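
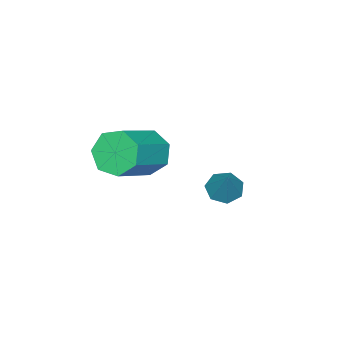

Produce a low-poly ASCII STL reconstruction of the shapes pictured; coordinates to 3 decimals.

solid 
facet normal -0.870 -0.002 -0.493
outer loop
vertex 0.408 -3.513 -3.435
vertex -0.042 -3.102 -2.643
vertex 0.396 -2.646 -3.417
endloop
endfacet
facet normal 0.493 0.025 -0.870
outer loop
vertex 0.408 -3.513 -3.435
vertex 0.396 -2.646 -3.417
vertex 2.252 -3.51 -2.39
endloop
endfacet
facet normal 0.493 0.025 -0.870
outer loop
vertex 2.252 -3.51 -2.39
vertex 0.396 -2.646 -3.417
vertex 2.24 -2.643 -2.372
endloop
endfacet
facet normal 0.870 0.002 0.493
outer loop
vertex 2.252 -3.51 -2.39
vertex 2.24 -2.643 -2.372
vertex 1.802 -3.098 -1.597
endloop
endfacet
facet normal -0.870 -0.002 -0.493
outer loop
vertex 0.396 -2.646 -3.417
vertex -0.042 -3.102 -2.643
vertex 0.054 -2.121 -2.816
endloop
endfacet
facet normal 0.297 0.796 -0.527
outer loop
vertex 0.396 -2.646 -3.417
vertex 0.054 -2.121 -2.816
vertex 2.24 -2.643 -2.372
endloop
endfacet
facet normal 0.297 0.796 -0.527
outer loop
vertex 2.24 -2.643 -2.372
vertex 0.054 -2.121 -2.816
vertex 1.899 -2.118 -1.771
endloop
endfacet
facet normal 0.870 0.001 0.493
outer loop
vertex 2.24 -2.643 -2.372
vertex 1.899 -2.118 -1.771
vertex 1.802 -3.098 -1.597
endloop
endfacet
facet normal -0.870 -0.002 -0.493
outer loop
vertex 0.054 -2.121 -2.816
vertex -0.042 -3.102 -2.643
vertex -0.36 -2.335 -2.084
endloop
endfacet
facet normal -0.123 0.969 0.214
outer loop
vertex 0.054 -2.121 -2.816
vertex -0.36 -2.335 -2.084
vertex 1.899 -2.118 -1.771
endloop
endfacet
facet normal -0.123 0.969 0.214
outer loop
vertex 1.899 -2.118 -1.771
vertex -0.36 -2.335 -2.084
vertex 1.484 -2.332 -1.039
endloop
endfacet
facet normal 0.870 0.002 0.494
outer loop
vertex 1.899 -2.118 -1.771
vertex 1.484 -2.332 -1.039
vertex 1.802 -3.098 -1.597
endloop
endfacet
facet normal -0.870 -0.001 -0.493
outer loop
vertex -0.36 -2.335 -2.084
vertex -0.042 -3.102 -2.643
vertex -0.535 -3.126 -1.773
endloop
endfacet
facet normal -0.450 0.411 0.793
outer loop
vertex -0.36 -2.335 -2.084
vertex -0.535 -3.126 -1.773
vertex 1.484 -2.332 -1.039
endloop
endfacet
facet normal -0.450 0.411 0.793
outer loop
vertex 1.484 -2.332 -1.039
vertex -0.535 -3.126 -1.773
vertex 1.309 -3.123 -0.728
endloop
endfacet
facet normal 0.870 0.002 0.493
outer loop
vertex 1.484 -2.332 -1.039
vertex 1.309 -3.123 -0.728
vertex 1.802 -3.098 -1.597
endloop
endfacet
facet normal -0.870 -0.001 -0.493
outer loop
vertex -0.535 -3.126 -1.773
vertex -0.042 -3.102 -2.643
vertex -0.339 -3.898 -2.117
endloop
endfacet
facet normal -0.438 -0.456 0.774
outer loop
vertex -0.535 -3.126 -1.773
vertex -0.339 -3.898 -2.117
vertex 1.309 -3.123 -0.728
endloop
endfacet
facet normal -0.439 -0.456 0.775
outer loop
vertex 1.309 -3.123 -0.728
vertex -0.339 -3.898 -2.117
vertex 1.505 -3.895 -1.071
endloop
endfacet
facet normal 0.870 0.002 0.493
outer loop
vertex 1.309 -3.123 -0.728
vertex 1.505 -3.895 -1.071
vertex 1.802 -3.098 -1.597
endloop
endfacet
facet normal -0.870 -0.002 -0.494
outer loop
vertex -0.339 -3.898 -2.117
vertex -0.042 -3.102 -2.643
vertex 0.081 -4.071 -2.856
endloop
endfacet
facet normal -0.097 -0.980 0.174
outer loop
vertex -0.339 -3.898 -2.117
vertex 0.081 -4.071 -2.856
vertex 1.505 -3.895 -1.071
endloop
endfacet
facet normal -0.097 -0.980 0.174
outer loop
vertex 1.505 -3.895 -1.071
vertex 0.081 -4.071 -2.856
vertex 1.925 -4.068 -1.811
endloop
endfacet
facet normal 0.870 0.001 0.493
outer loop
vertex 1.505 -3.895 -1.071
vertex 1.925 -4.068 -1.811
vertex 1.802 -3.098 -1.597
endloop
endfacet
facet normal -0.870 -0.002 -0.493
outer loop
vertex 0.081 -4.071 -2.856
vertex -0.042 -3.102 -2.643
vertex 0.408 -3.513 -3.435
endloop
endfacet
facet normal 0.318 -0.766 -0.559
outer loop
vertex 0.081 -4.071 -2.856
vertex 0.408 -3.513 -3.435
vertex 1.925 -4.068 -1.811
endloop
endfacet
facet normal 0.318 -0.766 -0.559
outer loop
vertex 1.925 -4.068 -1.811
vertex 0.408 -3.513 -3.435
vertex 2.252 -3.51 -2.39
endloop
endfacet
facet normal 0.870 0.002 0.493
outer loop
vertex 1.925 -4.068 -1.811
vertex 2.252 -3.51 -2.39
vertex 1.802 -3.098 -1.597
endloop
endfacet
facet normal -0.469 -0.397 -0.789
outer loop
vertex 1.582 0.552 -1.864
vertex 1.213 1.119 -1.93
vertex 1.813 0.969 -2.211
endloop
endfacet
facet normal 0.908 -0.400 0.123
outer loop
vertex 1.582 0.552 -1.864
vertex 1.813 0.969 -2.211
vertex 1.947 1.741 -0.69
endloop
endfacet
facet normal -0.469 -0.396 -0.790
outer loop
vertex 1.813 0.969 -2.211
vertex 1.213 1.119 -1.93
vertex 1.593 1.499 -2.346
endloop
endfacet
facet normal 0.916 0.319 -0.242
outer loop
vertex 1.813 0.969 -2.211
vertex 1.593 1.499 -2.346
vertex 1.947 1.741 -0.69
endloop
endfacet
facet normal -0.468 -0.396 -0.790
outer loop
vertex 1.593 1.499 -2.346
vertex 1.213 1.119 -1.93
vertex 1.086 1.743 -2.168
endloop
endfacet
facet normal 0.363 0.908 -0.210
outer loop
vertex 1.593 1.499 -2.346
vertex 1.086 1.743 -2.168
vertex 1.947 1.741 -0.69
endloop
endfacet
facet normal -0.467 -0.396 -0.790
outer loop
vertex 1.086 1.743 -2.168
vertex 1.213 1.119 -1.93
vertex 0.674 1.517 -1.811
endloop
endfacet
facet normal -0.335 0.921 0.197
outer loop
vertex 1.086 1.743 -2.168
vertex 0.674 1.517 -1.811
vertex 1.947 1.741 -0.69
endloop
endfacet
facet normal -0.468 -0.397 -0.790
outer loop
vertex 0.674 1.517 -1.811
vertex 1.213 1.119 -1.93
vertex 0.668 0.991 -1.543
endloop
endfacet
facet normal -0.653 0.350 0.672
outer loop
vertex 0.674 1.517 -1.811
vertex 0.668 0.991 -1.543
vertex 1.947 1.741 -0.69
endloop
endfacet
facet normal -0.468 -0.396 -0.790
outer loop
vertex 0.668 0.991 -1.543
vertex 1.213 1.119 -1.93
vertex 1.072 0.561 -1.567
endloop
endfacet
facet normal -0.351 -0.377 0.857
outer loop
vertex 0.668 0.991 -1.543
vertex 1.072 0.561 -1.567
vertex 1.947 1.741 -0.69
endloop
endfacet
facet normal -0.467 -0.396 -0.790
outer loop
vertex 1.072 0.561 -1.567
vertex 1.213 1.119 -1.93
vertex 1.582 0.552 -1.864
endloop
endfacet
facet normal 0.344 -0.711 0.613
outer loop
vertex 1.072 0.561 -1.567
vertex 1.582 0.552 -1.864
vertex 1.947 1.741 -0.69
endloop
endfacet

endsolid


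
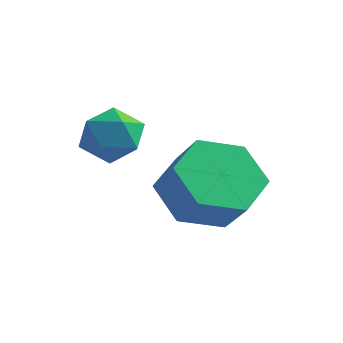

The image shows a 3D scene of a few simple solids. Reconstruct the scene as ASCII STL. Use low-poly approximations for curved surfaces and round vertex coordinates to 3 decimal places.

solid 
facet normal -0.617 0.300 -0.728
outer loop
vertex 3.777 -0.437 -3.227
vertex 3.115 -0.207 -2.571
vertex 3.762 0.446 -2.85
endloop
endfacet
facet normal 0.787 0.254 -0.563
outer loop
vertex 3.777 -0.437 -3.227
vertex 3.762 0.446 -2.85
vertex 4.406 -0.744 -2.486
endloop
endfacet
facet normal 0.787 0.254 -0.562
outer loop
vertex 4.406 -0.744 -2.486
vertex 3.762 0.446 -2.85
vertex 4.391 0.139 -2.108
endloop
endfacet
facet normal 0.617 -0.301 0.727
outer loop
vertex 4.406 -0.744 -2.486
vertex 4.391 0.139 -2.108
vertex 3.745 -0.513 -1.829
endloop
endfacet
facet normal -0.617 0.300 -0.728
outer loop
vertex 3.762 0.446 -2.85
vertex 3.115 -0.207 -2.571
vertex 3.1 0.676 -2.194
endloop
endfacet
facet normal 0.380 0.923 0.060
outer loop
vertex 3.762 0.446 -2.85
vertex 3.1 0.676 -2.194
vertex 4.391 0.139 -2.108
endloop
endfacet
facet normal 0.380 0.923 0.059
outer loop
vertex 4.391 0.139 -2.108
vertex 3.1 0.676 -2.194
vertex 3.73 0.369 -1.452
endloop
endfacet
facet normal 0.617 -0.300 0.727
outer loop
vertex 4.391 0.139 -2.108
vertex 3.73 0.369 -1.452
vertex 3.745 -0.513 -1.829
endloop
endfacet
facet normal -0.618 0.300 -0.727
outer loop
vertex 3.1 0.676 -2.194
vertex 3.115 -0.207 -2.571
vertex 2.454 0.024 -1.914
endloop
endfacet
facet normal -0.406 0.670 0.622
outer loop
vertex 3.1 0.676 -2.194
vertex 2.454 0.024 -1.914
vertex 3.73 0.369 -1.452
endloop
endfacet
facet normal -0.406 0.669 0.622
outer loop
vertex 3.73 0.369 -1.452
vertex 2.454 0.024 -1.914
vertex 3.083 -0.283 -1.173
endloop
endfacet
facet normal 0.617 -0.301 0.728
outer loop
vertex 3.73 0.369 -1.452
vertex 3.083 -0.283 -1.173
vertex 3.745 -0.513 -1.829
endloop
endfacet
facet normal -0.617 0.301 -0.727
outer loop
vertex 2.454 0.024 -1.914
vertex 3.115 -0.207 -2.571
vertex 2.469 -0.859 -2.292
endloop
endfacet
facet normal -0.787 -0.254 0.563
outer loop
vertex 2.454 0.024 -1.914
vertex 2.469 -0.859 -2.292
vertex 3.083 -0.283 -1.173
endloop
endfacet
facet normal -0.787 -0.253 0.562
outer loop
vertex 3.083 -0.283 -1.173
vertex 2.469 -0.859 -2.292
vertex 3.098 -1.166 -1.55
endloop
endfacet
facet normal 0.617 -0.300 0.728
outer loop
vertex 3.083 -0.283 -1.173
vertex 3.098 -1.166 -1.55
vertex 3.745 -0.513 -1.829
endloop
endfacet
facet normal -0.617 0.300 -0.727
outer loop
vertex 2.469 -0.859 -2.292
vertex 3.115 -0.207 -2.571
vertex 3.13 -1.089 -2.948
endloop
endfacet
facet normal -0.380 -0.923 -0.060
outer loop
vertex 2.469 -0.859 -2.292
vertex 3.13 -1.089 -2.948
vertex 3.098 -1.166 -1.55
endloop
endfacet
facet normal -0.380 -0.923 -0.060
outer loop
vertex 3.098 -1.166 -1.55
vertex 3.13 -1.089 -2.948
vertex 3.76 -1.396 -2.206
endloop
endfacet
facet normal 0.617 -0.300 0.728
outer loop
vertex 3.098 -1.166 -1.55
vertex 3.76 -1.396 -2.206
vertex 3.745 -0.513 -1.829
endloop
endfacet
facet normal -0.617 0.301 -0.728
outer loop
vertex 3.13 -1.089 -2.948
vertex 3.115 -0.207 -2.571
vertex 3.777 -0.437 -3.227
endloop
endfacet
facet normal 0.406 -0.669 -0.622
outer loop
vertex 3.13 -1.089 -2.948
vertex 3.777 -0.437 -3.227
vertex 3.76 -1.396 -2.206
endloop
endfacet
facet normal 0.406 -0.669 -0.622
outer loop
vertex 3.76 -1.396 -2.206
vertex 3.777 -0.437 -3.227
vertex 4.406 -0.744 -2.486
endloop
endfacet
facet normal 0.618 -0.300 0.727
outer loop
vertex 3.76 -1.396 -2.206
vertex 4.406 -0.744 -2.486
vertex 3.745 -0.513 -1.829
endloop
endfacet
facet normal 0.355 0.926 -0.128
outer loop
vertex 2.426 -1.332 -1.166
vertex 1.965 -1.094 -0.721
vertex 2.579 -1.299 -0.501
endloop
endfacet
facet normal 0.870 0.441 -0.222
outer loop
vertex 2.426 -1.332 -1.166
vertex 2.579 -1.299 -0.501
vertex 2.763 -1.846 -0.866
endloop
endfacet
facet normal 0.666 0.002 -0.746
outer loop
vertex 2.426 -1.332 -1.166
vertex 2.763 -1.846 -0.866
vertex 2.263 -1.98 -1.313
endloop
endfacet
facet normal 0.026 0.215 -0.976
outer loop
vertex 2.426 -1.332 -1.166
vertex 2.263 -1.98 -1.313
vertex 1.77 -1.515 -1.224
endloop
endfacet
facet normal -0.167 0.787 -0.594
outer loop
vertex 2.426 -1.332 -1.166
vertex 1.77 -1.515 -1.224
vertex 1.965 -1.094 -0.721
endloop
endfacet
facet normal 0.924 0.058 0.378
outer loop
vertex 2.763 -1.846 -0.866
vertex 2.579 -1.299 -0.501
vertex 2.51 -1.925 -0.236
endloop
endfacet
facet normal 0.092 0.843 0.529
outer loop
vertex 2.579 -1.299 -0.501
vertex 1.965 -1.094 -0.721
vertex 2.017 -1.46 -0.147
endloop
endfacet
facet normal -0.753 0.618 -0.225
outer loop
vertex 1.965 -1.094 -0.721
vertex 1.77 -1.515 -1.224
vertex 1.517 -1.594 -0.594
endloop
endfacet
facet normal -0.442 -0.308 -0.842
outer loop
vertex 1.77 -1.515 -1.224
vertex 2.263 -1.98 -1.313
vertex 1.701 -2.141 -0.959
endloop
endfacet
facet normal 0.595 -0.652 -0.470
outer loop
vertex 2.263 -1.98 -1.313
vertex 2.763 -1.846 -0.866
vertex 2.315 -2.346 -0.739
endloop
endfacet
facet normal -0.026 -0.215 0.976
outer loop
vertex 1.854 -2.108 -0.294
vertex 2.51 -1.925 -0.236
vertex 2.017 -1.46 -0.147
endloop
endfacet
facet normal -0.666 -0.002 0.746
outer loop
vertex 1.854 -2.108 -0.294
vertex 2.017 -1.46 -0.147
vertex 1.517 -1.594 -0.594
endloop
endfacet
facet normal -0.870 -0.441 0.222
outer loop
vertex 1.854 -2.108 -0.294
vertex 1.517 -1.594 -0.594
vertex 1.701 -2.141 -0.959
endloop
endfacet
facet normal -0.355 -0.926 0.128
outer loop
vertex 1.854 -2.108 -0.294
vertex 1.701 -2.141 -0.959
vertex 2.315 -2.346 -0.739
endloop
endfacet
facet normal 0.167 -0.787 0.594
outer loop
vertex 1.854 -2.108 -0.294
vertex 2.315 -2.346 -0.739
vertex 2.51 -1.925 -0.236
endloop
endfacet
facet normal 0.442 0.308 0.842
outer loop
vertex 2.017 -1.46 -0.147
vertex 2.51 -1.925 -0.236
vertex 2.579 -1.299 -0.501
endloop
endfacet
facet normal -0.595 0.652 0.470
outer loop
vertex 1.517 -1.594 -0.594
vertex 2.017 -1.46 -0.147
vertex 1.965 -1.094 -0.721
endloop
endfacet
facet normal -0.924 -0.058 -0.378
outer loop
vertex 1.701 -2.141 -0.959
vertex 1.517 -1.594 -0.594
vertex 1.77 -1.515 -1.224
endloop
endfacet
facet normal -0.092 -0.843 -0.529
outer loop
vertex 2.315 -2.346 -0.739
vertex 1.701 -2.141 -0.959
vertex 2.263 -1.98 -1.313
endloop
endfacet
facet normal 0.753 -0.618 0.225
outer loop
vertex 2.51 -1.925 -0.236
vertex 2.315 -2.346 -0.739
vertex 2.763 -1.846 -0.866
endloop
endfacet

endsolid


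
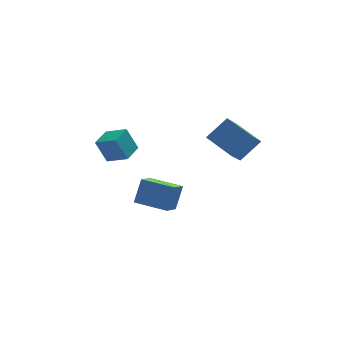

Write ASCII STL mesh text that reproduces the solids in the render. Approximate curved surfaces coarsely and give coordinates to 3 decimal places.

solid 
facet normal -0.692 0.606 -0.391
outer loop
vertex -4.34 2.299 3.89
vertex -3.491 3.374 4.054
vertex -3.733 2.045 2.42
endloop
endfacet
facet normal -0.615 -0.779 -0.119
outer loop
vertex -2.729 1.166 2.986
vertex -4.34 2.299 3.89
vertex -3.733 2.045 2.42
endloop
endfacet
facet normal -0.693 0.606 -0.390
outer loop
vertex -3.733 2.045 2.42
vertex -3.491 3.374 4.054
vertex -2.885 3.121 2.584
endloop
endfacet
facet normal 0.377 -0.158 -0.913
outer loop
vertex -2.885 3.121 2.584
vertex -2.729 1.166 2.986
vertex -3.733 2.045 2.42
endloop
endfacet
facet normal -0.376 0.158 0.913
outer loop
vertex -4.34 2.299 3.89
vertex -2.487 2.495 4.62
vertex -3.491 3.374 4.054
endloop
endfacet
facet normal -0.615 -0.779 -0.119
outer loop
vertex -3.335 1.419 4.456
vertex -4.34 2.299 3.89
vertex -2.729 1.166 2.986
endloop
endfacet
facet normal -0.376 0.157 0.913
outer loop
vertex -3.335 1.419 4.456
vertex -2.487 2.495 4.62
vertex -4.34 2.299 3.89
endloop
endfacet
facet normal 0.615 0.779 0.119
outer loop
vertex -3.491 3.374 4.054
vertex -2.487 2.495 4.62
vertex -2.885 3.121 2.584
endloop
endfacet
facet normal 0.376 -0.158 -0.913
outer loop
vertex -1.88 2.241 3.15
vertex -2.729 1.166 2.986
vertex -2.885 3.121 2.584
endloop
endfacet
facet normal 0.615 0.779 0.119
outer loop
vertex -2.885 3.121 2.584
vertex -2.487 2.495 4.62
vertex -1.88 2.241 3.15
endloop
endfacet
facet normal 0.693 -0.607 0.390
outer loop
vertex -1.88 2.241 3.15
vertex -3.335 1.419 4.456
vertex -2.729 1.166 2.986
endloop
endfacet
facet normal 0.693 -0.606 0.391
outer loop
vertex -2.487 2.495 4.62
vertex -3.335 1.419 4.456
vertex -1.88 2.241 3.15
endloop
endfacet
facet normal -0.526 -0.720 0.454
outer loop
vertex 0.333 2.685 -0.802
vertex -1.319 3.99 -0.646
vertex -0.245 2.138 -2.338
endloop
endfacet
facet normal 0.782 -0.619 -0.074
outer loop
vertex 0.539 3.21 -3.014
vertex 0.333 2.685 -0.802
vertex -0.245 2.138 -2.338
endloop
endfacet
facet normal -0.525 -0.720 0.454
outer loop
vertex -0.245 2.138 -2.338
vertex -1.319 3.99 -0.646
vertex -1.896 3.442 -2.182
endloop
endfacet
facet normal -0.334 -0.316 -0.888
outer loop
vertex -1.896 3.442 -2.182
vertex 0.539 3.21 -3.014
vertex -0.245 2.138 -2.338
endloop
endfacet
facet normal 0.334 0.316 0.888
outer loop
vertex 0.333 2.685 -0.802
vertex -0.535 5.062 -1.322
vertex -1.319 3.99 -0.646
endloop
endfacet
facet normal 0.783 -0.618 -0.074
outer loop
vertex 1.116 3.758 -1.478
vertex 0.333 2.685 -0.802
vertex 0.539 3.21 -3.014
endloop
endfacet
facet normal 0.334 0.316 0.888
outer loop
vertex 1.116 3.758 -1.478
vertex -0.535 5.062 -1.322
vertex 0.333 2.685 -0.802
endloop
endfacet
facet normal -0.782 0.618 0.073
outer loop
vertex -1.319 3.99 -0.646
vertex -0.535 5.062 -1.322
vertex -1.896 3.442 -2.182
endloop
endfacet
facet normal -0.334 -0.316 -0.888
outer loop
vertex -1.113 4.515 -2.858
vertex 0.539 3.21 -3.014
vertex -1.896 3.442 -2.182
endloop
endfacet
facet normal -0.783 0.618 0.074
outer loop
vertex -1.896 3.442 -2.182
vertex -0.535 5.062 -1.322
vertex -1.113 4.515 -2.858
endloop
endfacet
facet normal 0.525 0.719 -0.454
outer loop
vertex -1.113 4.515 -2.858
vertex 1.116 3.758 -1.478
vertex 0.539 3.21 -3.014
endloop
endfacet
facet normal 0.525 0.720 -0.454
outer loop
vertex -0.535 5.062 -1.322
vertex 1.116 3.758 -1.478
vertex -1.113 4.515 -2.858
endloop
endfacet
facet normal -0.470 -0.605 0.643
outer loop
vertex 4.488 1.022 3.852
vertex 3.429 2.637 4.597
vertex 3.179 0.732 2.621
endloop
endfacet
facet normal 0.512 -0.780 -0.360
outer loop
vertex 4.011 1.803 1.483
vertex 4.488 1.022 3.852
vertex 3.179 0.732 2.621
endloop
endfacet
facet normal -0.470 -0.605 0.643
outer loop
vertex 3.179 0.732 2.621
vertex 3.429 2.637 4.597
vertex 2.12 2.347 3.366
endloop
endfacet
facet normal -0.719 -0.160 -0.676
outer loop
vertex 2.12 2.347 3.366
vertex 4.011 1.803 1.483
vertex 3.179 0.732 2.621
endloop
endfacet
facet normal 0.719 0.160 0.676
outer loop
vertex 4.488 1.022 3.852
vertex 4.261 3.708 3.459
vertex 3.429 2.637 4.597
endloop
endfacet
facet normal 0.512 -0.780 -0.360
outer loop
vertex 5.32 2.093 2.714
vertex 4.488 1.022 3.852
vertex 4.011 1.803 1.483
endloop
endfacet
facet normal 0.719 0.160 0.676
outer loop
vertex 5.32 2.093 2.714
vertex 4.261 3.708 3.459
vertex 4.488 1.022 3.852
endloop
endfacet
facet normal -0.512 0.780 0.360
outer loop
vertex 3.429 2.637 4.597
vertex 4.261 3.708 3.459
vertex 2.12 2.347 3.366
endloop
endfacet
facet normal -0.719 -0.160 -0.676
outer loop
vertex 2.952 3.418 2.228
vertex 4.011 1.803 1.483
vertex 2.12 2.347 3.366
endloop
endfacet
facet normal -0.512 0.780 0.360
outer loop
vertex 2.12 2.347 3.366
vertex 4.261 3.708 3.459
vertex 2.952 3.418 2.228
endloop
endfacet
facet normal 0.470 0.605 -0.643
outer loop
vertex 2.952 3.418 2.228
vertex 5.32 2.093 2.714
vertex 4.011 1.803 1.483
endloop
endfacet
facet normal 0.470 0.605 -0.643
outer loop
vertex 4.261 3.708 3.459
vertex 5.32 2.093 2.714
vertex 2.952 3.418 2.228
endloop
endfacet

endsolid


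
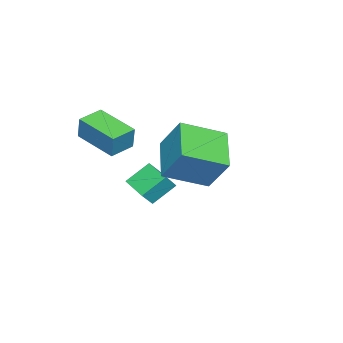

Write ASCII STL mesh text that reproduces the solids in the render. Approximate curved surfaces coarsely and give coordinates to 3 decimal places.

solid 
facet normal -0.540 -0.828 0.155
outer loop
vertex -1.511 -2.922 -1.381
vertex -2.361 -2.203 -0.5
vertex -2.061 -2.697 -2.096
endloop
endfacet
facet normal 0.599 -0.506 -0.620
outer loop
vertex -1.279 -1.497 -2.32
vertex -1.511 -2.922 -1.381
vertex -2.061 -2.697 -2.096
endloop
endfacet
facet normal -0.539 -0.828 0.155
outer loop
vertex -2.061 -2.697 -2.096
vertex -2.361 -2.203 -0.5
vertex -2.912 -1.978 -1.215
endloop
endfacet
facet normal -0.592 0.242 -0.769
outer loop
vertex -2.912 -1.978 -1.215
vertex -1.279 -1.497 -2.32
vertex -2.061 -2.697 -2.096
endloop
endfacet
facet normal 0.592 -0.242 0.769
outer loop
vertex -1.511 -2.922 -1.381
vertex -1.579 -1.003 -0.724
vertex -2.361 -2.203 -0.5
endloop
endfacet
facet normal 0.599 -0.506 -0.621
outer loop
vertex -0.728 -1.722 -1.605
vertex -1.511 -2.922 -1.381
vertex -1.279 -1.497 -2.32
endloop
endfacet
facet normal 0.591 -0.242 0.769
outer loop
vertex -0.728 -1.722 -1.605
vertex -1.579 -1.003 -0.724
vertex -1.511 -2.922 -1.381
endloop
endfacet
facet normal -0.599 0.506 0.621
outer loop
vertex -2.361 -2.203 -0.5
vertex -1.579 -1.003 -0.724
vertex -2.912 -1.978 -1.215
endloop
endfacet
facet normal -0.592 0.243 -0.769
outer loop
vertex -2.129 -0.778 -1.439
vertex -1.279 -1.497 -2.32
vertex -2.912 -1.978 -1.215
endloop
endfacet
facet normal -0.599 0.507 0.620
outer loop
vertex -2.912 -1.978 -1.215
vertex -1.579 -1.003 -0.724
vertex -2.129 -0.778 -1.439
endloop
endfacet
facet normal 0.539 0.828 -0.155
outer loop
vertex -2.129 -0.778 -1.439
vertex -0.728 -1.722 -1.605
vertex -1.279 -1.497 -2.32
endloop
endfacet
facet normal 0.539 0.828 -0.154
outer loop
vertex -1.579 -1.003 -0.724
vertex -0.728 -1.722 -1.605
vertex -2.129 -0.778 -1.439
endloop
endfacet
facet normal -0.934 0.335 0.124
outer loop
vertex 1.695 -2.333 4.557
vertex 2.302 -0.471 4.1
vertex 1.476 -2.534 3.446
endloop
endfacet
facet normal -0.302 -0.926 0.227
outer loop
vertex 2.578 -2.929 3.3
vertex 1.695 -2.333 4.557
vertex 1.476 -2.534 3.446
endloop
endfacet
facet normal -0.934 0.335 0.124
outer loop
vertex 1.476 -2.534 3.446
vertex 2.302 -0.471 4.1
vertex 2.082 -0.673 2.989
endloop
endfacet
facet normal -0.191 -0.175 -0.966
outer loop
vertex 2.082 -0.673 2.989
vertex 2.578 -2.929 3.3
vertex 1.476 -2.534 3.446
endloop
endfacet
facet normal 0.191 0.175 0.966
outer loop
vertex 1.695 -2.333 4.557
vertex 3.404 -0.866 3.954
vertex 2.302 -0.471 4.1
endloop
endfacet
facet normal -0.301 -0.926 0.228
outer loop
vertex 2.798 -2.727 4.411
vertex 1.695 -2.333 4.557
vertex 2.578 -2.929 3.3
endloop
endfacet
facet normal 0.190 0.175 0.966
outer loop
vertex 2.798 -2.727 4.411
vertex 3.404 -0.866 3.954
vertex 1.695 -2.333 4.557
endloop
endfacet
facet normal 0.302 0.926 -0.228
outer loop
vertex 2.302 -0.471 4.1
vertex 3.404 -0.866 3.954
vertex 2.082 -0.673 2.989
endloop
endfacet
facet normal -0.190 -0.175 -0.966
outer loop
vertex 3.185 -1.067 2.843
vertex 2.578 -2.929 3.3
vertex 2.082 -0.673 2.989
endloop
endfacet
facet normal 0.301 0.926 -0.227
outer loop
vertex 2.082 -0.673 2.989
vertex 3.404 -0.866 3.954
vertex 3.185 -1.067 2.843
endloop
endfacet
facet normal 0.934 -0.335 -0.124
outer loop
vertex 3.185 -1.067 2.843
vertex 2.798 -2.727 4.411
vertex 2.578 -2.929 3.3
endloop
endfacet
facet normal 0.934 -0.335 -0.124
outer loop
vertex 3.404 -0.866 3.954
vertex 2.798 -2.727 4.411
vertex 3.185 -1.067 2.843
endloop
endfacet
facet normal -0.573 0.722 -0.387
outer loop
vertex 0.542 2.809 3.808
vertex 2.233 3.693 2.954
vertex 0.298 1.791 2.27
endloop
endfacet
facet normal -0.809 -0.423 0.408
outer loop
vertex 1.507 0.267 3.086
vertex 0.542 2.809 3.808
vertex 0.298 1.791 2.27
endloop
endfacet
facet normal -0.574 0.722 -0.386
outer loop
vertex 0.298 1.791 2.27
vertex 2.233 3.693 2.954
vertex 1.988 2.676 1.416
endloop
endfacet
facet normal -0.131 -0.547 -0.827
outer loop
vertex 1.988 2.676 1.416
vertex 1.507 0.267 3.086
vertex 0.298 1.791 2.27
endloop
endfacet
facet normal 0.132 0.547 0.827
outer loop
vertex 0.542 2.809 3.808
vertex 3.442 2.169 3.77
vertex 2.233 3.693 2.954
endloop
endfacet
facet normal -0.809 -0.423 0.409
outer loop
vertex 1.752 1.284 4.624
vertex 0.542 2.809 3.808
vertex 1.507 0.267 3.086
endloop
endfacet
facet normal 0.132 0.547 0.827
outer loop
vertex 1.752 1.284 4.624
vertex 3.442 2.169 3.77
vertex 0.542 2.809 3.808
endloop
endfacet
facet normal 0.809 0.423 -0.409
outer loop
vertex 2.233 3.693 2.954
vertex 3.442 2.169 3.77
vertex 1.988 2.676 1.416
endloop
endfacet
facet normal -0.132 -0.547 -0.827
outer loop
vertex 3.198 1.151 2.232
vertex 1.507 0.267 3.086
vertex 1.988 2.676 1.416
endloop
endfacet
facet normal 0.809 0.423 -0.408
outer loop
vertex 1.988 2.676 1.416
vertex 3.442 2.169 3.77
vertex 3.198 1.151 2.232
endloop
endfacet
facet normal 0.573 -0.723 0.387
outer loop
vertex 3.198 1.151 2.232
vertex 1.752 1.284 4.624
vertex 1.507 0.267 3.086
endloop
endfacet
facet normal 0.574 -0.722 0.387
outer loop
vertex 3.442 2.169 3.77
vertex 1.752 1.284 4.624
vertex 3.198 1.151 2.232
endloop
endfacet

endsolid


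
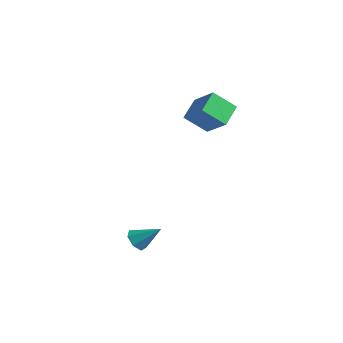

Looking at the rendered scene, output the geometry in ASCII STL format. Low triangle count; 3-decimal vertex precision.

solid 
facet normal -0.441 -0.617 0.652
outer loop
vertex -1.778 3.021 2.663
vertex -2.795 2.997 1.953
vertex -1.387 2.179 2.13
endloop
endfacet
facet normal 0.820 0.019 0.572
outer loop
vertex -0.885 2.883 1.387
vertex -1.778 3.021 2.663
vertex -1.387 2.179 2.13
endloop
endfacet
facet normal -0.440 -0.617 0.652
outer loop
vertex -1.387 2.179 2.13
vertex -2.795 2.997 1.953
vertex -2.404 2.155 1.421
endloop
endfacet
facet normal 0.366 -0.786 -0.498
outer loop
vertex -2.404 2.155 1.421
vertex -0.885 2.883 1.387
vertex -1.387 2.179 2.13
endloop
endfacet
facet normal -0.366 0.786 0.498
outer loop
vertex -1.778 3.021 2.663
vertex -2.293 3.701 1.21
vertex -2.795 2.997 1.953
endloop
endfacet
facet normal 0.820 0.020 0.572
outer loop
vertex -1.276 3.725 1.919
vertex -1.778 3.021 2.663
vertex -0.885 2.883 1.387
endloop
endfacet
facet normal -0.366 0.787 0.498
outer loop
vertex -1.276 3.725 1.919
vertex -2.293 3.701 1.21
vertex -1.778 3.021 2.663
endloop
endfacet
facet normal -0.820 -0.019 -0.572
outer loop
vertex -2.795 2.997 1.953
vertex -2.293 3.701 1.21
vertex -2.404 2.155 1.421
endloop
endfacet
facet normal 0.366 -0.787 -0.497
outer loop
vertex -1.902 2.859 0.677
vertex -0.885 2.883 1.387
vertex -2.404 2.155 1.421
endloop
endfacet
facet normal -0.820 -0.019 -0.572
outer loop
vertex -2.404 2.155 1.421
vertex -2.293 3.701 1.21
vertex -1.902 2.859 0.677
endloop
endfacet
facet normal 0.441 0.617 -0.652
outer loop
vertex -1.902 2.859 0.677
vertex -1.276 3.725 1.919
vertex -0.885 2.883 1.387
endloop
endfacet
facet normal 0.440 0.617 -0.652
outer loop
vertex -2.293 3.701 1.21
vertex -1.276 3.725 1.919
vertex -1.902 2.859 0.677
endloop
endfacet
facet normal -0.633 -0.474 -0.612
outer loop
vertex -0.348 -1.209 -3.322
vertex -0.522 -1.484 -2.929
vertex -0.691 -1.035 -3.102
endloop
endfacet
facet normal 0.246 0.909 -0.336
outer loop
vertex -0.348 -1.209 -3.322
vertex -0.691 -1.035 -3.102
vertex 0.182 -0.956 -2.251
endloop
endfacet
facet normal -0.634 -0.474 -0.611
outer loop
vertex -0.691 -1.035 -3.102
vertex -0.522 -1.484 -2.929
vertex -0.906 -1.199 -2.752
endloop
endfacet
facet normal -0.315 0.919 0.237
outer loop
vertex -0.691 -1.035 -3.102
vertex -0.906 -1.199 -2.752
vertex 0.182 -0.956 -2.251
endloop
endfacet
facet normal -0.634 -0.476 -0.610
outer loop
vertex -0.906 -1.199 -2.752
vertex -0.522 -1.484 -2.929
vertex -0.831 -1.577 -2.535
endloop
endfacet
facet normal -0.456 0.374 0.808
outer loop
vertex -0.906 -1.199 -2.752
vertex -0.831 -1.577 -2.535
vertex 0.182 -0.956 -2.251
endloop
endfacet
facet normal -0.635 -0.474 -0.610
outer loop
vertex -0.831 -1.577 -2.535
vertex -0.522 -1.484 -2.929
vertex -0.524 -1.885 -2.615
endloop
endfacet
facet normal -0.071 -0.317 0.946
outer loop
vertex -0.831 -1.577 -2.535
vertex -0.524 -1.885 -2.615
vertex 0.182 -0.956 -2.251
endloop
endfacet
facet normal -0.632 -0.476 -0.611
outer loop
vertex -0.524 -1.885 -2.615
vertex -0.522 -1.484 -2.929
vertex -0.214 -1.891 -2.931
endloop
endfacet
facet normal 0.548 -0.631 0.549
outer loop
vertex -0.524 -1.885 -2.615
vertex -0.214 -1.891 -2.931
vertex 0.182 -0.956 -2.251
endloop
endfacet
facet normal -0.632 -0.475 -0.612
outer loop
vertex -0.214 -1.891 -2.931
vertex -0.522 -1.484 -2.929
vertex -0.136 -1.589 -3.246
endloop
endfacet
facet normal 0.939 -0.334 -0.088
outer loop
vertex -0.214 -1.891 -2.931
vertex -0.136 -1.589 -3.246
vertex 0.182 -0.956 -2.251
endloop
endfacet
facet normal -0.632 -0.475 -0.612
outer loop
vertex -0.136 -1.589 -3.246
vertex -0.522 -1.484 -2.929
vertex -0.348 -1.209 -3.322
endloop
endfacet
facet normal 0.803 0.352 -0.481
outer loop
vertex -0.136 -1.589 -3.246
vertex -0.348 -1.209 -3.322
vertex 0.182 -0.956 -2.251
endloop
endfacet

endsolid


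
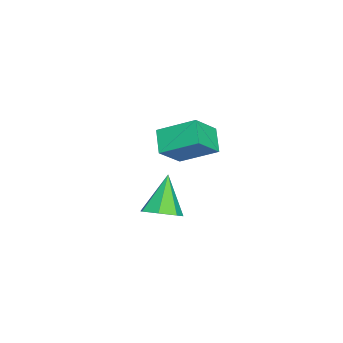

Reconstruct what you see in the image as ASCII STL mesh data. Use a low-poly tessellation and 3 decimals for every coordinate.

solid 
facet normal -0.777 -0.258 0.575
outer loop
vertex -3.146 3.06 -1.976
vertex -4.281 3.788 -3.183
vertex -3.273 1.189 -2.986
endloop
endfacet
facet normal 0.628 -0.402 0.666
outer loop
vertex -2.179 1.552 -3.797
vertex -3.146 3.06 -1.976
vertex -3.273 1.189 -2.986
endloop
endfacet
facet normal -0.776 -0.257 0.576
outer loop
vertex -3.273 1.189 -2.986
vertex -4.281 3.788 -3.183
vertex -4.409 1.917 -4.192
endloop
endfacet
facet normal -0.060 -0.879 -0.474
outer loop
vertex -4.409 1.917 -4.192
vertex -2.179 1.552 -3.797
vertex -3.273 1.189 -2.986
endloop
endfacet
facet normal 0.060 0.879 0.474
outer loop
vertex -3.146 3.06 -1.976
vertex -3.187 4.151 -3.994
vertex -4.281 3.788 -3.183
endloop
endfacet
facet normal 0.628 -0.402 0.666
outer loop
vertex -2.051 3.423 -2.788
vertex -3.146 3.06 -1.976
vertex -2.179 1.552 -3.797
endloop
endfacet
facet normal 0.060 0.879 0.474
outer loop
vertex -2.051 3.423 -2.788
vertex -3.187 4.151 -3.994
vertex -3.146 3.06 -1.976
endloop
endfacet
facet normal -0.628 0.402 -0.666
outer loop
vertex -4.281 3.788 -3.183
vertex -3.187 4.151 -3.994
vertex -4.409 1.917 -4.192
endloop
endfacet
facet normal -0.060 -0.879 -0.474
outer loop
vertex -3.314 2.28 -5.004
vertex -2.179 1.552 -3.797
vertex -4.409 1.917 -4.192
endloop
endfacet
facet normal -0.628 0.402 -0.666
outer loop
vertex -4.409 1.917 -4.192
vertex -3.187 4.151 -3.994
vertex -3.314 2.28 -5.004
endloop
endfacet
facet normal 0.777 0.257 -0.575
outer loop
vertex -3.314 2.28 -5.004
vertex -2.051 3.423 -2.788
vertex -2.179 1.552 -3.797
endloop
endfacet
facet normal 0.776 0.258 -0.575
outer loop
vertex -3.187 4.151 -3.994
vertex -2.051 3.423 -2.788
vertex -3.314 2.28 -5.004
endloop
endfacet
facet normal 0.599 -0.016 -0.800
outer loop
vertex 3.058 2.693 -4.054
vertex 2.282 2.643 -4.634
vertex 2.742 3.432 -4.305
endloop
endfacet
facet normal 0.424 0.449 0.787
outer loop
vertex 3.058 2.693 -4.054
vertex 2.742 3.432 -4.305
vertex 1.018 2.677 -2.946
endloop
endfacet
facet normal 0.600 -0.016 -0.800
outer loop
vertex 2.742 3.432 -4.305
vertex 2.282 2.643 -4.634
vertex 2.08 3.577 -4.804
endloop
endfacet
facet normal -0.094 0.916 0.390
outer loop
vertex 2.742 3.432 -4.305
vertex 2.08 3.577 -4.804
vertex 1.018 2.677 -2.946
endloop
endfacet
facet normal 0.600 -0.016 -0.800
outer loop
vertex 2.08 3.577 -4.804
vertex 2.282 2.643 -4.634
vertex 1.57 3.019 -5.175
endloop
endfacet
facet normal -0.713 0.698 -0.069
outer loop
vertex 2.08 3.577 -4.804
vertex 1.57 3.019 -5.175
vertex 1.018 2.677 -2.946
endloop
endfacet
facet normal 0.600 -0.015 -0.800
outer loop
vertex 1.57 3.019 -5.175
vertex 2.282 2.643 -4.634
vertex 1.597 2.178 -5.139
endloop
endfacet
facet normal -0.968 -0.042 -0.246
outer loop
vertex 1.57 3.019 -5.175
vertex 1.597 2.178 -5.139
vertex 1.018 2.677 -2.946
endloop
endfacet
facet normal 0.600 -0.015 -0.800
outer loop
vertex 1.597 2.178 -5.139
vertex 2.282 2.643 -4.634
vertex 2.14 1.688 -4.723
endloop
endfacet
facet normal -0.667 -0.745 -0.007
outer loop
vertex 1.597 2.178 -5.139
vertex 2.14 1.688 -4.723
vertex 1.018 2.677 -2.946
endloop
endfacet
facet normal 0.600 -0.015 -0.800
outer loop
vertex 2.14 1.688 -4.723
vertex 2.282 2.643 -4.634
vertex 2.79 1.917 -4.24
endloop
endfacet
facet normal -0.037 -0.883 0.468
outer loop
vertex 2.14 1.688 -4.723
vertex 2.79 1.917 -4.24
vertex 1.018 2.677 -2.946
endloop
endfacet
facet normal 0.599 -0.015 -0.800
outer loop
vertex 2.79 1.917 -4.24
vertex 2.282 2.643 -4.634
vertex 3.058 2.693 -4.054
endloop
endfacet
facet normal 0.449 -0.352 0.821
outer loop
vertex 2.79 1.917 -4.24
vertex 3.058 2.693 -4.054
vertex 1.018 2.677 -2.946
endloop
endfacet

endsolid


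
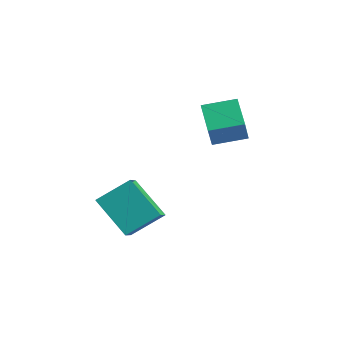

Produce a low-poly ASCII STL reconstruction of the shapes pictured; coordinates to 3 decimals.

solid 
facet normal -0.320 0.392 -0.863
outer loop
vertex 0.144 1.842 3.261
vertex 0.912 3.142 3.566
vertex 1.4 1.27 2.535
endloop
endfacet
facet normal -0.499 -0.844 -0.198
outer loop
vertex 1.868 0.698 3.794
vertex 0.144 1.842 3.261
vertex 1.4 1.27 2.535
endloop
endfacet
facet normal -0.320 0.392 -0.863
outer loop
vertex 1.4 1.27 2.535
vertex 0.912 3.142 3.566
vertex 2.168 2.57 2.84
endloop
endfacet
facet normal 0.805 -0.366 -0.466
outer loop
vertex 2.168 2.57 2.84
vertex 1.868 0.698 3.794
vertex 1.4 1.27 2.535
endloop
endfacet
facet normal -0.805 0.366 0.466
outer loop
vertex 0.144 1.842 3.261
vertex 1.38 2.57 4.825
vertex 0.912 3.142 3.566
endloop
endfacet
facet normal -0.499 -0.844 -0.198
outer loop
vertex 0.612 1.27 4.52
vertex 0.144 1.842 3.261
vertex 1.868 0.698 3.794
endloop
endfacet
facet normal -0.805 0.366 0.466
outer loop
vertex 0.612 1.27 4.52
vertex 1.38 2.57 4.825
vertex 0.144 1.842 3.261
endloop
endfacet
facet normal 0.499 0.844 0.198
outer loop
vertex 0.912 3.142 3.566
vertex 1.38 2.57 4.825
vertex 2.168 2.57 2.84
endloop
endfacet
facet normal 0.805 -0.366 -0.466
outer loop
vertex 2.636 1.998 4.099
vertex 1.868 0.698 3.794
vertex 2.168 2.57 2.84
endloop
endfacet
facet normal 0.499 0.844 0.198
outer loop
vertex 2.168 2.57 2.84
vertex 1.38 2.57 4.825
vertex 2.636 1.998 4.099
endloop
endfacet
facet normal 0.320 -0.392 0.863
outer loop
vertex 2.636 1.998 4.099
vertex 0.612 1.27 4.52
vertex 1.868 0.698 3.794
endloop
endfacet
facet normal 0.320 -0.392 0.863
outer loop
vertex 1.38 2.57 4.825
vertex 0.612 1.27 4.52
vertex 2.636 1.998 4.099
endloop
endfacet
facet normal -0.763 -0.152 0.628
outer loop
vertex 0.117 -1.942 0.943
vertex -0.594 -1.188 0.261
vertex -0.41 -3.322 -0.032
endloop
endfacet
facet normal 0.573 -0.607 0.550
outer loop
vertex 1.254 -2.992 -1.401
vertex 0.117 -1.942 0.943
vertex -0.41 -3.322 -0.032
endloop
endfacet
facet normal -0.763 -0.152 0.628
outer loop
vertex -0.41 -3.322 -0.032
vertex -0.594 -1.188 0.261
vertex -1.121 -2.569 -0.714
endloop
endfacet
facet normal -0.298 -0.780 -0.550
outer loop
vertex -1.121 -2.569 -0.714
vertex 1.254 -2.992 -1.401
vertex -0.41 -3.322 -0.032
endloop
endfacet
facet normal 0.298 0.780 0.551
outer loop
vertex 0.117 -1.942 0.943
vertex 1.07 -0.858 -1.108
vertex -0.594 -1.188 0.261
endloop
endfacet
facet normal 0.573 -0.607 0.550
outer loop
vertex 1.781 -1.611 -0.426
vertex 0.117 -1.942 0.943
vertex 1.254 -2.992 -1.401
endloop
endfacet
facet normal 0.298 0.780 0.551
outer loop
vertex 1.781 -1.611 -0.426
vertex 1.07 -0.858 -1.108
vertex 0.117 -1.942 0.943
endloop
endfacet
facet normal -0.573 0.607 -0.550
outer loop
vertex -0.594 -1.188 0.261
vertex 1.07 -0.858 -1.108
vertex -1.121 -2.569 -0.714
endloop
endfacet
facet normal -0.298 -0.779 -0.551
outer loop
vertex 0.543 -2.238 -2.083
vertex 1.254 -2.992 -1.401
vertex -1.121 -2.569 -0.714
endloop
endfacet
facet normal -0.573 0.607 -0.550
outer loop
vertex -1.121 -2.569 -0.714
vertex 1.07 -0.858 -1.108
vertex 0.543 -2.238 -2.083
endloop
endfacet
facet normal 0.763 0.152 -0.628
outer loop
vertex 0.543 -2.238 -2.083
vertex 1.781 -1.611 -0.426
vertex 1.254 -2.992 -1.401
endloop
endfacet
facet normal 0.763 0.152 -0.628
outer loop
vertex 1.07 -0.858 -1.108
vertex 1.781 -1.611 -0.426
vertex 0.543 -2.238 -2.083
endloop
endfacet

endsolid


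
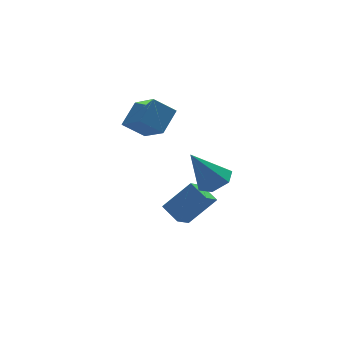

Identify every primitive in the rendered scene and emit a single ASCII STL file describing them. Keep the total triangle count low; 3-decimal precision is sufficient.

solid 
facet normal -0.642 -0.563 0.520
outer loop
vertex -0.652 1.689 -2.046
vertex -1.004 2.485 -1.618
vertex -1.726 1.84 -3.208
endloop
endfacet
facet normal 0.362 -0.821 -0.442
outer loop
vertex -1.116 2.375 -3.702
vertex -0.652 1.689 -2.046
vertex -1.726 1.84 -3.208
endloop
endfacet
facet normal -0.642 -0.563 0.520
outer loop
vertex -1.726 1.84 -3.208
vertex -1.004 2.485 -1.618
vertex -2.078 2.636 -2.78
endloop
endfacet
facet normal -0.675 0.095 -0.731
outer loop
vertex -2.078 2.636 -2.78
vertex -1.116 2.375 -3.702
vertex -1.726 1.84 -3.208
endloop
endfacet
facet normal 0.675 -0.095 0.731
outer loop
vertex -0.652 1.689 -2.046
vertex -0.394 3.02 -2.112
vertex -1.004 2.485 -1.618
endloop
endfacet
facet normal 0.362 -0.821 -0.442
outer loop
vertex -0.042 2.224 -2.54
vertex -0.652 1.689 -2.046
vertex -1.116 2.375 -3.702
endloop
endfacet
facet normal 0.675 -0.095 0.731
outer loop
vertex -0.042 2.224 -2.54
vertex -0.394 3.02 -2.112
vertex -0.652 1.689 -2.046
endloop
endfacet
facet normal -0.362 0.821 0.442
outer loop
vertex -1.004 2.485 -1.618
vertex -0.394 3.02 -2.112
vertex -2.078 2.636 -2.78
endloop
endfacet
facet normal -0.675 0.095 -0.731
outer loop
vertex -1.468 3.171 -3.274
vertex -1.116 2.375 -3.702
vertex -2.078 2.636 -2.78
endloop
endfacet
facet normal -0.362 0.821 0.442
outer loop
vertex -2.078 2.636 -2.78
vertex -0.394 3.02 -2.112
vertex -1.468 3.171 -3.274
endloop
endfacet
facet normal 0.642 0.563 -0.520
outer loop
vertex -1.468 3.171 -3.274
vertex -0.042 2.224 -2.54
vertex -1.116 2.375 -3.702
endloop
endfacet
facet normal 0.642 0.563 -0.520
outer loop
vertex -0.394 3.02 -2.112
vertex -0.042 2.224 -2.54
vertex -1.468 3.171 -3.274
endloop
endfacet
facet normal 0.536 -0.034 -0.843
outer loop
vertex -0.015 0.599 -0.149
vertex -0.648 0.61 -0.552
vertex -0.312 1.254 -0.364
endloop
endfacet
facet normal 0.514 0.469 0.719
outer loop
vertex -0.015 0.599 -0.149
vertex -0.312 1.254 -0.364
vertex -1.592 0.67 0.932
endloop
endfacet
facet normal 0.537 -0.034 -0.843
outer loop
vertex -0.312 1.254 -0.364
vertex -0.648 0.61 -0.552
vertex -0.944 1.265 -0.767
endloop
endfacet
facet normal -0.157 0.949 0.272
outer loop
vertex -0.312 1.254 -0.364
vertex -0.944 1.265 -0.767
vertex -1.592 0.67 0.932
endloop
endfacet
facet normal 0.537 -0.034 -0.843
outer loop
vertex -0.944 1.265 -0.767
vertex -0.648 0.61 -0.552
vertex -1.28 0.622 -0.955
endloop
endfacet
facet normal -0.856 0.493 -0.154
outer loop
vertex -0.944 1.265 -0.767
vertex -1.28 0.622 -0.955
vertex -1.592 0.67 0.932
endloop
endfacet
facet normal 0.537 -0.034 -0.843
outer loop
vertex -1.28 0.622 -0.955
vertex -0.648 0.61 -0.552
vertex -0.984 -0.033 -0.74
endloop
endfacet
facet normal -0.886 -0.445 -0.135
outer loop
vertex -1.28 0.622 -0.955
vertex -0.984 -0.033 -0.74
vertex -1.592 0.67 0.932
endloop
endfacet
facet normal 0.536 -0.033 -0.844
outer loop
vertex -0.984 -0.033 -0.74
vertex -0.648 0.61 -0.552
vertex -0.352 -0.044 -0.338
endloop
endfacet
facet normal -0.214 -0.926 0.311
outer loop
vertex -0.984 -0.033 -0.74
vertex -0.352 -0.044 -0.338
vertex -1.592 0.67 0.932
endloop
endfacet
facet normal 0.536 -0.033 -0.843
outer loop
vertex -0.352 -0.044 -0.338
vertex -0.648 0.61 -0.552
vertex -0.015 0.599 -0.149
endloop
endfacet
facet normal 0.484 -0.471 0.738
outer loop
vertex -0.352 -0.044 -0.338
vertex -0.015 0.599 -0.149
vertex -1.592 0.67 0.932
endloop
endfacet
facet normal -0.579 -0.521 -0.627
outer loop
vertex -1.999 2.735 1.1
vertex -2.857 2.879 1.773
vertex -2.354 4.0 0.376
endloop
endfacet
facet normal 0.781 -0.131 -0.611
outer loop
vertex -1.643 4.641 1.147
vertex -1.999 2.735 1.1
vertex -2.354 4.0 0.376
endloop
endfacet
facet normal -0.578 -0.522 -0.627
outer loop
vertex -2.354 4.0 0.376
vertex -2.857 2.879 1.773
vertex -3.213 4.143 1.048
endloop
endfacet
facet normal -0.237 0.843 -0.482
outer loop
vertex -3.213 4.143 1.048
vertex -1.643 4.641 1.147
vertex -2.354 4.0 0.376
endloop
endfacet
facet normal 0.237 -0.843 0.483
outer loop
vertex -1.999 2.735 1.1
vertex -2.146 3.52 2.544
vertex -2.857 2.879 1.773
endloop
endfacet
facet normal 0.781 -0.131 -0.611
outer loop
vertex -1.287 3.377 1.872
vertex -1.999 2.735 1.1
vertex -1.643 4.641 1.147
endloop
endfacet
facet normal 0.237 -0.843 0.483
outer loop
vertex -1.287 3.377 1.872
vertex -2.146 3.52 2.544
vertex -1.999 2.735 1.1
endloop
endfacet
facet normal -0.781 0.131 0.611
outer loop
vertex -2.857 2.879 1.773
vertex -2.146 3.52 2.544
vertex -3.213 4.143 1.048
endloop
endfacet
facet normal -0.237 0.843 -0.483
outer loop
vertex -2.501 4.785 1.82
vertex -1.643 4.641 1.147
vertex -3.213 4.143 1.048
endloop
endfacet
facet normal -0.781 0.131 0.611
outer loop
vertex -3.213 4.143 1.048
vertex -2.146 3.52 2.544
vertex -2.501 4.785 1.82
endloop
endfacet
facet normal 0.579 0.522 0.626
outer loop
vertex -2.501 4.785 1.82
vertex -1.287 3.377 1.872
vertex -1.643 4.641 1.147
endloop
endfacet
facet normal 0.578 0.521 0.628
outer loop
vertex -2.146 3.52 2.544
vertex -1.287 3.377 1.872
vertex -2.501 4.785 1.82
endloop
endfacet

endsolid


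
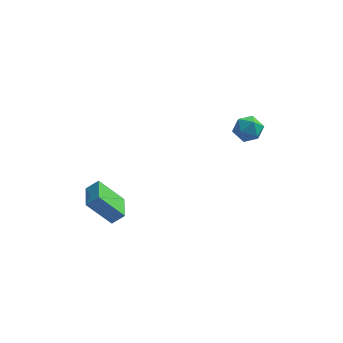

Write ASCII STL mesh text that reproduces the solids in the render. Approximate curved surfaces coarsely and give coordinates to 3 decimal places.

solid 
facet normal -0.439 0.703 0.560
outer loop
vertex 2.623 4.506 0.157
vertex 2.605 3.956 0.834
vertex 3.293 4.479 0.716
endloop
endfacet
facet normal -0.016 0.998 0.067
outer loop
vertex 2.623 4.506 0.157
vertex 3.293 4.479 0.716
vertex 3.442 4.539 -0.142
endloop
endfacet
facet normal -0.241 0.782 -0.575
outer loop
vertex 2.623 4.506 0.157
vertex 3.442 4.539 -0.142
vertex 2.847 4.052 -0.554
endloop
endfacet
facet normal -0.804 0.353 -0.479
outer loop
vertex 2.623 4.506 0.157
vertex 2.847 4.052 -0.554
vertex 2.329 3.691 0.05
endloop
endfacet
facet normal -0.926 0.305 0.223
outer loop
vertex 2.623 4.506 0.157
vertex 2.329 3.691 0.05
vertex 2.605 3.956 0.834
endloop
endfacet
facet normal 0.644 0.747 0.164
outer loop
vertex 3.442 4.539 -0.142
vertex 3.293 4.479 0.716
vertex 3.931 4.009 0.35
endloop
endfacet
facet normal -0.040 0.270 0.962
outer loop
vertex 3.293 4.479 0.716
vertex 2.605 3.956 0.834
vertex 3.413 3.648 0.954
endloop
endfacet
facet normal -0.827 -0.375 0.418
outer loop
vertex 2.605 3.956 0.834
vertex 2.329 3.691 0.05
vertex 2.818 3.161 0.542
endloop
endfacet
facet normal -0.630 -0.297 -0.718
outer loop
vertex 2.329 3.691 0.05
vertex 2.847 4.052 -0.554
vertex 2.967 3.221 -0.316
endloop
endfacet
facet normal 0.281 0.396 -0.874
outer loop
vertex 2.847 4.052 -0.554
vertex 3.442 4.539 -0.142
vertex 3.655 3.744 -0.434
endloop
endfacet
facet normal 0.804 -0.353 0.479
outer loop
vertex 3.637 3.194 0.243
vertex 3.931 4.009 0.35
vertex 3.413 3.648 0.954
endloop
endfacet
facet normal 0.241 -0.782 0.575
outer loop
vertex 3.637 3.194 0.243
vertex 3.413 3.648 0.954
vertex 2.818 3.161 0.542
endloop
endfacet
facet normal 0.016 -0.998 -0.067
outer loop
vertex 3.637 3.194 0.243
vertex 2.818 3.161 0.542
vertex 2.967 3.221 -0.316
endloop
endfacet
facet normal 0.439 -0.703 -0.560
outer loop
vertex 3.637 3.194 0.243
vertex 2.967 3.221 -0.316
vertex 3.655 3.744 -0.434
endloop
endfacet
facet normal 0.926 -0.305 -0.223
outer loop
vertex 3.637 3.194 0.243
vertex 3.655 3.744 -0.434
vertex 3.931 4.009 0.35
endloop
endfacet
facet normal 0.630 0.297 0.718
outer loop
vertex 3.413 3.648 0.954
vertex 3.931 4.009 0.35
vertex 3.293 4.479 0.716
endloop
endfacet
facet normal -0.281 -0.396 0.874
outer loop
vertex 2.818 3.161 0.542
vertex 3.413 3.648 0.954
vertex 2.605 3.956 0.834
endloop
endfacet
facet normal -0.644 -0.747 -0.164
outer loop
vertex 2.967 3.221 -0.316
vertex 2.818 3.161 0.542
vertex 2.329 3.691 0.05
endloop
endfacet
facet normal 0.040 -0.270 -0.962
outer loop
vertex 3.655 3.744 -0.434
vertex 2.967 3.221 -0.316
vertex 2.847 4.052 -0.554
endloop
endfacet
facet normal 0.827 0.375 -0.418
outer loop
vertex 3.931 4.009 0.35
vertex 3.655 3.744 -0.434
vertex 3.442 4.539 -0.142
endloop
endfacet
facet normal -0.737 -0.182 -0.651
outer loop
vertex -3.952 -3.754 0.345
vertex -4.198 -2.3 0.218
vertex -2.734 -3.67 -1.058
endloop
endfacet
facet normal 0.166 -0.982 0.085
outer loop
vertex -2.122 -3.52 -0.518
vertex -3.952 -3.754 0.345
vertex -2.734 -3.67 -1.058
endloop
endfacet
facet normal -0.737 -0.181 -0.651
outer loop
vertex -2.734 -3.67 -1.058
vertex -4.198 -2.3 0.218
vertex -2.979 -2.216 -1.185
endloop
endfacet
facet normal 0.655 0.044 -0.754
outer loop
vertex -2.979 -2.216 -1.185
vertex -2.122 -3.52 -0.518
vertex -2.734 -3.67 -1.058
endloop
endfacet
facet normal -0.655 -0.045 0.755
outer loop
vertex -3.952 -3.754 0.345
vertex -3.586 -2.15 0.758
vertex -4.198 -2.3 0.218
endloop
endfacet
facet normal 0.166 -0.982 0.085
outer loop
vertex -3.341 -3.604 0.885
vertex -3.952 -3.754 0.345
vertex -2.122 -3.52 -0.518
endloop
endfacet
facet normal -0.655 -0.045 0.754
outer loop
vertex -3.341 -3.604 0.885
vertex -3.586 -2.15 0.758
vertex -3.952 -3.754 0.345
endloop
endfacet
facet normal -0.166 0.982 -0.085
outer loop
vertex -4.198 -2.3 0.218
vertex -3.586 -2.15 0.758
vertex -2.979 -2.216 -1.185
endloop
endfacet
facet normal 0.655 0.045 -0.754
outer loop
vertex -2.368 -2.066 -0.645
vertex -2.122 -3.52 -0.518
vertex -2.979 -2.216 -1.185
endloop
endfacet
facet normal -0.166 0.982 -0.085
outer loop
vertex -2.979 -2.216 -1.185
vertex -3.586 -2.15 0.758
vertex -2.368 -2.066 -0.645
endloop
endfacet
facet normal 0.737 0.182 0.651
outer loop
vertex -2.368 -2.066 -0.645
vertex -3.341 -3.604 0.885
vertex -2.122 -3.52 -0.518
endloop
endfacet
facet normal 0.737 0.181 0.651
outer loop
vertex -3.586 -2.15 0.758
vertex -3.341 -3.604 0.885
vertex -2.368 -2.066 -0.645
endloop
endfacet

endsolid


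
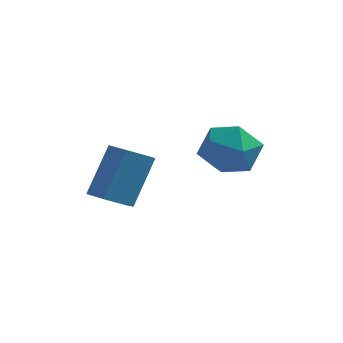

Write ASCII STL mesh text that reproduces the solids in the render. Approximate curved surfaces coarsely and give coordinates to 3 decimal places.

solid 
facet normal -0.374 -0.111 0.921
outer loop
vertex -0.124 -2.442 -0.29
vertex 0.103 -3.468 -0.322
vertex 0.811 -2.785 0.048
endloop
endfacet
facet normal -0.102 0.544 0.833
outer loop
vertex -0.124 -2.442 -0.29
vertex 0.811 -2.785 0.048
vertex 0.75 -1.909 -0.531
endloop
endfacet
facet normal -0.440 0.851 0.286
outer loop
vertex -0.124 -2.442 -0.29
vertex 0.75 -1.909 -0.531
vertex 0.004 -2.051 -1.258
endloop
endfacet
facet normal -0.921 0.387 0.034
outer loop
vertex -0.124 -2.442 -0.29
vertex 0.004 -2.051 -1.258
vertex -0.396 -3.015 -1.129
endloop
endfacet
facet normal -0.880 -0.208 0.427
outer loop
vertex -0.124 -2.442 -0.29
vertex -0.396 -3.015 -1.129
vertex 0.103 -3.468 -0.322
endloop
endfacet
facet normal 0.586 0.475 0.657
outer loop
vertex 0.75 -1.909 -0.531
vertex 0.811 -2.785 0.048
vertex 1.516 -2.605 -0.711
endloop
endfacet
facet normal 0.147 -0.584 0.798
outer loop
vertex 0.811 -2.785 0.048
vertex 0.103 -3.468 -0.322
vertex 1.116 -3.569 -0.582
endloop
endfacet
facet normal -0.672 -0.740 0.000
outer loop
vertex 0.103 -3.468 -0.322
vertex -0.396 -3.015 -1.129
vertex 0.37 -3.711 -1.309
endloop
endfacet
facet normal -0.740 0.222 -0.635
outer loop
vertex -0.396 -3.015 -1.129
vertex 0.004 -2.051 -1.258
vertex 0.309 -2.835 -1.888
endloop
endfacet
facet normal 0.038 0.973 -0.229
outer loop
vertex 0.004 -2.051 -1.258
vertex 0.75 -1.909 -0.531
vertex 1.017 -2.152 -1.518
endloop
endfacet
facet normal 0.921 -0.387 -0.034
outer loop
vertex 1.244 -3.178 -1.55
vertex 1.516 -2.605 -0.711
vertex 1.116 -3.569 -0.582
endloop
endfacet
facet normal 0.440 -0.851 -0.286
outer loop
vertex 1.244 -3.178 -1.55
vertex 1.116 -3.569 -0.582
vertex 0.37 -3.711 -1.309
endloop
endfacet
facet normal 0.102 -0.544 -0.833
outer loop
vertex 1.244 -3.178 -1.55
vertex 0.37 -3.711 -1.309
vertex 0.309 -2.835 -1.888
endloop
endfacet
facet normal 0.374 0.111 -0.921
outer loop
vertex 1.244 -3.178 -1.55
vertex 0.309 -2.835 -1.888
vertex 1.017 -2.152 -1.518
endloop
endfacet
facet normal 0.880 0.208 -0.427
outer loop
vertex 1.244 -3.178 -1.55
vertex 1.017 -2.152 -1.518
vertex 1.516 -2.605 -0.711
endloop
endfacet
facet normal 0.740 -0.222 0.635
outer loop
vertex 1.116 -3.569 -0.582
vertex 1.516 -2.605 -0.711
vertex 0.811 -2.785 0.048
endloop
endfacet
facet normal -0.038 -0.973 0.229
outer loop
vertex 0.37 -3.711 -1.309
vertex 1.116 -3.569 -0.582
vertex 0.103 -3.468 -0.322
endloop
endfacet
facet normal -0.586 -0.475 -0.657
outer loop
vertex 0.309 -2.835 -1.888
vertex 0.37 -3.711 -1.309
vertex -0.396 -3.015 -1.129
endloop
endfacet
facet normal -0.147 0.584 -0.798
outer loop
vertex 1.017 -2.152 -1.518
vertex 0.309 -2.835 -1.888
vertex 0.004 -2.051 -1.258
endloop
endfacet
facet normal 0.672 0.740 -0.000
outer loop
vertex 1.516 -2.605 -0.711
vertex 1.017 -2.152 -1.518
vertex 0.75 -1.909 -0.531
endloop
endfacet
facet normal -0.208 -0.509 -0.835
outer loop
vertex -2.095 -4.45 -2.802
vertex -2.749 -4.068 -2.872
vertex -2.116 -3.798 -3.194
endloop
endfacet
facet normal 0.978 -0.084 -0.192
outer loop
vertex -2.095 -4.45 -2.802
vertex -2.116 -3.798 -3.194
vertex -1.697 -3.473 -1.198
endloop
endfacet
facet normal 0.978 -0.085 -0.191
outer loop
vertex -1.697 -3.473 -1.198
vertex -2.116 -3.798 -3.194
vertex -1.717 -2.822 -1.589
endloop
endfacet
facet normal 0.207 0.508 0.836
outer loop
vertex -1.697 -3.473 -1.198
vertex -1.717 -2.822 -1.589
vertex -2.351 -3.092 -1.268
endloop
endfacet
facet normal -0.208 -0.509 -0.835
outer loop
vertex -2.116 -3.798 -3.194
vertex -2.749 -4.068 -2.872
vertex -2.769 -3.417 -3.264
endloop
endfacet
facet normal 0.466 0.700 -0.541
outer loop
vertex -2.116 -3.798 -3.194
vertex -2.769 -3.417 -3.264
vertex -1.717 -2.822 -1.589
endloop
endfacet
facet normal 0.466 0.700 -0.541
outer loop
vertex -1.717 -2.822 -1.589
vertex -2.769 -3.417 -3.264
vertex -2.371 -2.441 -1.659
endloop
endfacet
facet normal 0.207 0.508 0.836
outer loop
vertex -1.717 -2.822 -1.589
vertex -2.371 -2.441 -1.659
vertex -2.351 -3.092 -1.268
endloop
endfacet
facet normal -0.207 -0.509 -0.835
outer loop
vertex -2.769 -3.417 -3.264
vertex -2.749 -4.068 -2.872
vertex -3.403 -3.687 -2.942
endloop
endfacet
facet normal -0.512 0.784 -0.350
outer loop
vertex -2.769 -3.417 -3.264
vertex -3.403 -3.687 -2.942
vertex -2.371 -2.441 -1.659
endloop
endfacet
facet normal -0.511 0.785 -0.351
outer loop
vertex -2.371 -2.441 -1.659
vertex -3.403 -3.687 -2.942
vertex -3.005 -2.71 -1.338
endloop
endfacet
facet normal 0.207 0.508 0.836
outer loop
vertex -2.371 -2.441 -1.659
vertex -3.005 -2.71 -1.338
vertex -2.351 -3.092 -1.268
endloop
endfacet
facet normal -0.207 -0.508 -0.836
outer loop
vertex -3.403 -3.687 -2.942
vertex -2.749 -4.068 -2.872
vertex -3.383 -4.338 -2.551
endloop
endfacet
facet normal -0.978 0.085 0.191
outer loop
vertex -3.403 -3.687 -2.942
vertex -3.383 -4.338 -2.551
vertex -3.005 -2.71 -1.338
endloop
endfacet
facet normal -0.978 0.084 0.192
outer loop
vertex -3.005 -2.71 -1.338
vertex -3.383 -4.338 -2.551
vertex -2.984 -3.362 -0.946
endloop
endfacet
facet normal 0.208 0.509 0.835
outer loop
vertex -3.005 -2.71 -1.338
vertex -2.984 -3.362 -0.946
vertex -2.351 -3.092 -1.268
endloop
endfacet
facet normal -0.207 -0.508 -0.836
outer loop
vertex -3.383 -4.338 -2.551
vertex -2.749 -4.068 -2.872
vertex -2.729 -4.719 -2.481
endloop
endfacet
facet normal -0.466 -0.700 0.541
outer loop
vertex -3.383 -4.338 -2.551
vertex -2.729 -4.719 -2.481
vertex -2.984 -3.362 -0.946
endloop
endfacet
facet normal -0.466 -0.700 0.541
outer loop
vertex -2.984 -3.362 -0.946
vertex -2.729 -4.719 -2.481
vertex -2.331 -3.743 -0.876
endloop
endfacet
facet normal 0.208 0.509 0.835
outer loop
vertex -2.984 -3.362 -0.946
vertex -2.331 -3.743 -0.876
vertex -2.351 -3.092 -1.268
endloop
endfacet
facet normal -0.207 -0.508 -0.836
outer loop
vertex -2.729 -4.719 -2.481
vertex -2.749 -4.068 -2.872
vertex -2.095 -4.45 -2.802
endloop
endfacet
facet normal 0.511 -0.785 0.351
outer loop
vertex -2.729 -4.719 -2.481
vertex -2.095 -4.45 -2.802
vertex -2.331 -3.743 -0.876
endloop
endfacet
facet normal 0.512 -0.784 0.351
outer loop
vertex -2.331 -3.743 -0.876
vertex -2.095 -4.45 -2.802
vertex -1.697 -3.473 -1.198
endloop
endfacet
facet normal 0.207 0.509 0.835
outer loop
vertex -2.331 -3.743 -0.876
vertex -1.697 -3.473 -1.198
vertex -2.351 -3.092 -1.268
endloop
endfacet

endsolid


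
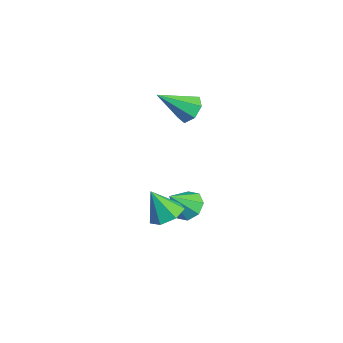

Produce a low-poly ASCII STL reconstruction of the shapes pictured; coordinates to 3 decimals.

solid 
facet normal -0.046 0.632 -0.773
outer loop
vertex -0.765 -0.458 -2.744
vertex -1.597 -0.566 -2.783
vertex -1.085 -0.036 -2.38
endloop
endfacet
facet normal 0.796 0.087 0.599
outer loop
vertex -0.765 -0.458 -2.744
vertex -1.085 -0.036 -2.38
vertex -1.523 -1.554 -1.577
endloop
endfacet
facet normal -0.047 0.633 -0.773
outer loop
vertex -1.085 -0.036 -2.38
vertex -1.597 -0.566 -2.783
vertex -1.705 0.075 -2.251
endloop
endfacet
facet normal 0.254 0.394 0.883
outer loop
vertex -1.085 -0.036 -2.38
vertex -1.705 0.075 -2.251
vertex -1.523 -1.554 -1.577
endloop
endfacet
facet normal -0.047 0.633 -0.773
outer loop
vertex -1.705 0.075 -2.251
vertex -1.597 -0.566 -2.783
vertex -2.262 -0.19 -2.434
endloop
endfacet
facet normal -0.425 0.305 0.852
outer loop
vertex -1.705 0.075 -2.251
vertex -2.262 -0.19 -2.434
vertex -1.523 -1.554 -1.577
endloop
endfacet
facet normal -0.047 0.634 -0.772
outer loop
vertex -2.262 -0.19 -2.434
vertex -1.597 -0.566 -2.783
vertex -2.429 -0.675 -2.822
endloop
endfacet
facet normal -0.843 -0.128 0.523
outer loop
vertex -2.262 -0.19 -2.434
vertex -2.429 -0.675 -2.822
vertex -1.523 -1.554 -1.577
endloop
endfacet
facet normal -0.047 0.632 -0.774
outer loop
vertex -2.429 -0.675 -2.822
vertex -1.597 -0.566 -2.783
vertex -2.108 -1.097 -3.186
endloop
endfacet
facet normal -0.754 -0.651 0.089
outer loop
vertex -2.429 -0.675 -2.822
vertex -2.108 -1.097 -3.186
vertex -1.523 -1.554 -1.577
endloop
endfacet
facet normal -0.047 0.632 -0.774
outer loop
vertex -2.108 -1.097 -3.186
vertex -1.597 -0.566 -2.783
vertex -1.488 -1.208 -3.314
endloop
endfacet
facet normal -0.212 -0.958 -0.195
outer loop
vertex -2.108 -1.097 -3.186
vertex -1.488 -1.208 -3.314
vertex -1.523 -1.554 -1.577
endloop
endfacet
facet normal -0.046 0.632 -0.774
outer loop
vertex -1.488 -1.208 -3.314
vertex -1.597 -0.566 -2.783
vertex -0.931 -0.943 -3.131
endloop
endfacet
facet normal 0.467 -0.869 -0.164
outer loop
vertex -1.488 -1.208 -3.314
vertex -0.931 -0.943 -3.131
vertex -1.523 -1.554 -1.577
endloop
endfacet
facet normal -0.046 0.633 -0.773
outer loop
vertex -0.931 -0.943 -3.131
vertex -1.597 -0.566 -2.783
vertex -0.765 -0.458 -2.744
endloop
endfacet
facet normal 0.885 -0.435 0.166
outer loop
vertex -0.931 -0.943 -3.131
vertex -0.765 -0.458 -2.744
vertex -1.523 -1.554 -1.577
endloop
endfacet
facet normal 0.194 0.736 -0.648
outer loop
vertex -2.473 -0.295 2.385
vertex -2.897 0.213 2.835
vertex -2.116 0.043 2.876
endloop
endfacet
facet normal 0.720 -0.693 -0.046
outer loop
vertex -2.473 -0.295 2.385
vertex -2.116 0.043 2.876
vertex -3.283 -1.253 4.125
endloop
endfacet
facet normal 0.194 0.737 -0.647
outer loop
vertex -2.116 0.043 2.876
vertex -2.897 0.213 2.835
vertex -2.347 0.508 3.336
endloop
endfacet
facet normal 0.802 -0.169 0.573
outer loop
vertex -2.116 0.043 2.876
vertex -2.347 0.508 3.336
vertex -3.283 -1.253 4.125
endloop
endfacet
facet normal 0.195 0.736 -0.648
outer loop
vertex -2.347 0.508 3.336
vertex -2.897 0.213 2.835
vertex -2.992 0.751 3.418
endloop
endfacet
facet normal 0.229 0.294 0.928
outer loop
vertex -2.347 0.508 3.336
vertex -2.992 0.751 3.418
vertex -3.283 -1.253 4.125
endloop
endfacet
facet normal 0.194 0.736 -0.648
outer loop
vertex -2.992 0.751 3.418
vertex -2.897 0.213 2.835
vertex -3.565 0.589 3.062
endloop
endfacet
facet normal -0.564 0.346 0.750
outer loop
vertex -2.992 0.751 3.418
vertex -3.565 0.589 3.062
vertex -3.283 -1.253 4.125
endloop
endfacet
facet normal 0.194 0.736 -0.649
outer loop
vertex -3.565 0.589 3.062
vertex -2.897 0.213 2.835
vertex -3.635 0.143 2.535
endloop
endfacet
facet normal -0.984 -0.051 0.173
outer loop
vertex -3.565 0.589 3.062
vertex -3.635 0.143 2.535
vertex -3.283 -1.253 4.125
endloop
endfacet
facet normal 0.194 0.736 -0.649
outer loop
vertex -3.635 0.143 2.535
vertex -2.897 0.213 2.835
vertex -3.149 -0.251 2.233
endloop
endfacet
facet normal -0.713 -0.598 -0.367
outer loop
vertex -3.635 0.143 2.535
vertex -3.149 -0.251 2.233
vertex -3.283 -1.253 4.125
endloop
endfacet
facet normal 0.194 0.736 -0.648
outer loop
vertex -3.149 -0.251 2.233
vertex -2.897 0.213 2.835
vertex -2.473 -0.295 2.385
endloop
endfacet
facet normal 0.047 -0.884 -0.465
outer loop
vertex -3.149 -0.251 2.233
vertex -2.473 -0.295 2.385
vertex -3.283 -1.253 4.125
endloop
endfacet
facet normal 0.398 0.316 -0.861
outer loop
vertex 0.217 -1.706 -0.968
vertex -0.182 -2.375 -1.398
vertex -0.49 -1.555 -1.239
endloop
endfacet
facet normal -0.132 0.679 0.722
outer loop
vertex 0.217 -1.706 -0.968
vertex -0.49 -1.555 -1.239
vertex -0.798 -2.865 -0.062
endloop
endfacet
facet normal 0.396 0.316 -0.862
outer loop
vertex -0.49 -1.555 -1.239
vertex -0.182 -2.375 -1.398
vertex -0.966 -2.022 -1.629
endloop
endfacet
facet normal -0.787 0.505 0.356
outer loop
vertex -0.49 -1.555 -1.239
vertex -0.966 -2.022 -1.629
vertex -0.798 -2.865 -0.062
endloop
endfacet
facet normal 0.396 0.316 -0.862
outer loop
vertex -0.966 -2.022 -1.629
vertex -0.182 -2.375 -1.398
vertex -0.851 -2.755 -1.845
endloop
endfacet
facet normal -0.987 -0.161 0.019
outer loop
vertex -0.966 -2.022 -1.629
vertex -0.851 -2.755 -1.845
vertex -0.798 -2.865 -0.062
endloop
endfacet
facet normal 0.397 0.316 -0.862
outer loop
vertex -0.851 -2.755 -1.845
vertex -0.182 -2.375 -1.398
vertex -0.233 -3.201 -1.724
endloop
endfacet
facet normal -0.581 -0.813 -0.033
outer loop
vertex -0.851 -2.755 -1.845
vertex -0.233 -3.201 -1.724
vertex -0.798 -2.865 -0.062
endloop
endfacet
facet normal 0.397 0.316 -0.862
outer loop
vertex -0.233 -3.201 -1.724
vertex -0.182 -2.375 -1.398
vertex 0.424 -3.025 -1.357
endloop
endfacet
facet normal 0.125 -0.963 0.237
outer loop
vertex -0.233 -3.201 -1.724
vertex 0.424 -3.025 -1.357
vertex -0.798 -2.865 -0.062
endloop
endfacet
facet normal 0.397 0.316 -0.862
outer loop
vertex 0.424 -3.025 -1.357
vertex -0.182 -2.375 -1.398
vertex 0.624 -2.36 -1.021
endloop
endfacet
facet normal 0.600 -0.497 0.627
outer loop
vertex 0.424 -3.025 -1.357
vertex 0.624 -2.36 -1.021
vertex -0.798 -2.865 -0.062
endloop
endfacet
facet normal 0.397 0.317 -0.861
outer loop
vertex 0.624 -2.36 -1.021
vertex -0.182 -2.375 -1.398
vertex 0.217 -1.706 -0.968
endloop
endfacet
facet normal 0.485 0.234 0.843
outer loop
vertex 0.624 -2.36 -1.021
vertex 0.217 -1.706 -0.968
vertex -0.798 -2.865 -0.062
endloop
endfacet

endsolid


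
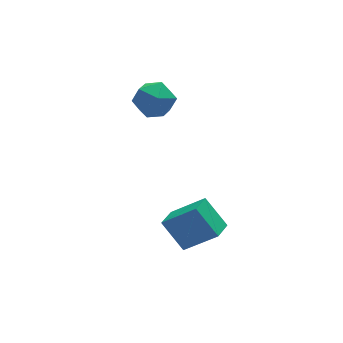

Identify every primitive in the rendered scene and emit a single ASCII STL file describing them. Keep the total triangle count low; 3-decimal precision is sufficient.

solid 
facet normal -0.115 -0.104 0.988
outer loop
vertex -3.894 2.449 3.778
vertex -3.483 1.728 3.75
vertex -3.069 2.437 3.873
endloop
endfacet
facet normal -0.084 0.586 0.806
outer loop
vertex -3.894 2.449 3.778
vertex -3.069 2.437 3.873
vertex -3.425 3.026 3.408
endloop
endfacet
facet normal -0.610 0.715 0.342
outer loop
vertex -3.894 2.449 3.778
vertex -3.425 3.026 3.408
vertex -4.06 2.681 2.998
endloop
endfacet
facet normal -0.966 0.104 0.237
outer loop
vertex -3.894 2.449 3.778
vertex -4.06 2.681 2.998
vertex -4.095 1.878 3.209
endloop
endfacet
facet normal -0.660 -0.401 0.635
outer loop
vertex -3.894 2.449 3.778
vertex -4.095 1.878 3.209
vertex -3.483 1.728 3.75
endloop
endfacet
facet normal 0.537 0.698 0.473
outer loop
vertex -3.425 3.026 3.408
vertex -3.069 2.437 3.873
vertex -2.725 2.662 3.151
endloop
endfacet
facet normal 0.487 -0.418 0.767
outer loop
vertex -3.069 2.437 3.873
vertex -3.483 1.728 3.75
vertex -2.76 1.859 3.362
endloop
endfacet
facet normal -0.394 -0.898 0.197
outer loop
vertex -3.483 1.728 3.75
vertex -4.095 1.878 3.209
vertex -3.395 1.514 2.952
endloop
endfacet
facet normal -0.890 -0.079 -0.449
outer loop
vertex -4.095 1.878 3.209
vertex -4.06 2.681 2.998
vertex -3.751 2.103 2.487
endloop
endfacet
facet normal -0.314 0.908 -0.278
outer loop
vertex -4.06 2.681 2.998
vertex -3.425 3.026 3.408
vertex -3.337 2.812 2.61
endloop
endfacet
facet normal 0.966 -0.104 -0.237
outer loop
vertex -2.926 2.091 2.582
vertex -2.725 2.662 3.151
vertex -2.76 1.859 3.362
endloop
endfacet
facet normal 0.610 -0.715 -0.342
outer loop
vertex -2.926 2.091 2.582
vertex -2.76 1.859 3.362
vertex -3.395 1.514 2.952
endloop
endfacet
facet normal 0.084 -0.586 -0.806
outer loop
vertex -2.926 2.091 2.582
vertex -3.395 1.514 2.952
vertex -3.751 2.103 2.487
endloop
endfacet
facet normal 0.115 0.104 -0.988
outer loop
vertex -2.926 2.091 2.582
vertex -3.751 2.103 2.487
vertex -3.337 2.812 2.61
endloop
endfacet
facet normal 0.660 0.401 -0.635
outer loop
vertex -2.926 2.091 2.582
vertex -3.337 2.812 2.61
vertex -2.725 2.662 3.151
endloop
endfacet
facet normal 0.890 0.079 0.449
outer loop
vertex -2.76 1.859 3.362
vertex -2.725 2.662 3.151
vertex -3.069 2.437 3.873
endloop
endfacet
facet normal 0.314 -0.908 0.278
outer loop
vertex -3.395 1.514 2.952
vertex -2.76 1.859 3.362
vertex -3.483 1.728 3.75
endloop
endfacet
facet normal -0.537 -0.698 -0.473
outer loop
vertex -3.751 2.103 2.487
vertex -3.395 1.514 2.952
vertex -4.095 1.878 3.209
endloop
endfacet
facet normal -0.487 0.418 -0.767
outer loop
vertex -3.337 2.812 2.61
vertex -3.751 2.103 2.487
vertex -4.06 2.681 2.998
endloop
endfacet
facet normal 0.394 0.898 -0.197
outer loop
vertex -2.725 2.662 3.151
vertex -3.337 2.812 2.61
vertex -3.425 3.026 3.408
endloop
endfacet
facet normal -0.696 -0.674 0.249
outer loop
vertex -2.962 -2.07 -0.49
vertex -3.412 -1.262 0.437
vertex -3.933 -1.444 -1.508
endloop
endfacet
facet normal 0.344 -0.617 -0.708
outer loop
vertex -3.348 -0.878 -1.717
vertex -2.962 -2.07 -0.49
vertex -3.933 -1.444 -1.508
endloop
endfacet
facet normal -0.696 -0.673 0.249
outer loop
vertex -3.933 -1.444 -1.508
vertex -3.412 -1.262 0.437
vertex -4.383 -0.635 -0.58
endloop
endfacet
facet normal -0.630 0.407 -0.661
outer loop
vertex -4.383 -0.635 -0.58
vertex -3.348 -0.878 -1.717
vertex -3.933 -1.444 -1.508
endloop
endfacet
facet normal 0.630 -0.407 0.661
outer loop
vertex -2.962 -2.07 -0.49
vertex -2.827 -0.696 0.228
vertex -3.412 -1.262 0.437
endloop
endfacet
facet normal 0.343 -0.618 -0.708
outer loop
vertex -2.377 -1.505 -0.7
vertex -2.962 -2.07 -0.49
vertex -3.348 -0.878 -1.717
endloop
endfacet
facet normal 0.631 -0.407 0.661
outer loop
vertex -2.377 -1.505 -0.7
vertex -2.827 -0.696 0.228
vertex -2.962 -2.07 -0.49
endloop
endfacet
facet normal -0.344 0.617 0.708
outer loop
vertex -3.412 -1.262 0.437
vertex -2.827 -0.696 0.228
vertex -4.383 -0.635 -0.58
endloop
endfacet
facet normal -0.630 0.407 -0.661
outer loop
vertex -3.798 -0.07 -0.79
vertex -3.348 -0.878 -1.717
vertex -4.383 -0.635 -0.58
endloop
endfacet
facet normal -0.343 0.618 0.707
outer loop
vertex -4.383 -0.635 -0.58
vertex -2.827 -0.696 0.228
vertex -3.798 -0.07 -0.79
endloop
endfacet
facet normal 0.696 0.673 -0.249
outer loop
vertex -3.798 -0.07 -0.79
vertex -2.377 -1.505 -0.7
vertex -3.348 -0.878 -1.717
endloop
endfacet
facet normal 0.696 0.673 -0.250
outer loop
vertex -2.827 -0.696 0.228
vertex -2.377 -1.505 -0.7
vertex -3.798 -0.07 -0.79
endloop
endfacet

endsolid


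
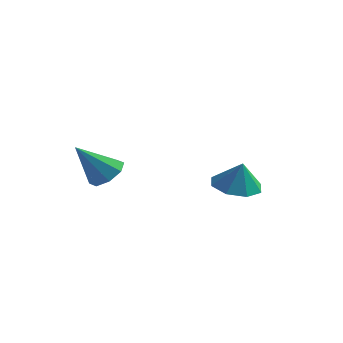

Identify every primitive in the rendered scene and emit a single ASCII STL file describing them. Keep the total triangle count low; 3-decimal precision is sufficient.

solid 
facet normal 0.476 0.414 -0.776
outer loop
vertex 0.314 -0.035 -2.296
vertex -0.182 -0.303 -2.743
vertex -0.109 0.309 -2.372
endloop
endfacet
facet normal 0.217 0.457 0.863
outer loop
vertex 0.314 -0.035 -2.296
vertex -0.109 0.309 -2.372
vertex -0.958 -0.977 -1.477
endloop
endfacet
facet normal 0.476 0.414 -0.776
outer loop
vertex -0.109 0.309 -2.372
vertex -0.182 -0.303 -2.743
vertex -0.575 0.295 -2.665
endloop
endfacet
facet normal -0.402 0.687 0.606
outer loop
vertex -0.109 0.309 -2.372
vertex -0.575 0.295 -2.665
vertex -0.958 -0.977 -1.477
endloop
endfacet
facet normal 0.475 0.414 -0.776
outer loop
vertex -0.575 0.295 -2.665
vertex -0.182 -0.303 -2.743
vertex -0.811 -0.07 -3.004
endloop
endfacet
facet normal -0.891 0.423 0.165
outer loop
vertex -0.575 0.295 -2.665
vertex -0.811 -0.07 -3.004
vertex -0.958 -0.977 -1.477
endloop
endfacet
facet normal 0.475 0.414 -0.777
outer loop
vertex -0.811 -0.07 -3.004
vertex -0.182 -0.303 -2.743
vertex -0.679 -0.571 -3.19
endloop
endfacet
facet normal -0.963 -0.180 -0.199
outer loop
vertex -0.811 -0.07 -3.004
vertex -0.679 -0.571 -3.19
vertex -0.958 -0.977 -1.477
endloop
endfacet
facet normal 0.476 0.413 -0.777
outer loop
vertex -0.679 -0.571 -3.19
vertex -0.182 -0.303 -2.743
vertex -0.255 -0.916 -3.114
endloop
endfacet
facet normal -0.576 -0.769 -0.276
outer loop
vertex -0.679 -0.571 -3.19
vertex -0.255 -0.916 -3.114
vertex -0.958 -0.977 -1.477
endloop
endfacet
facet normal 0.477 0.413 -0.776
outer loop
vertex -0.255 -0.916 -3.114
vertex -0.182 -0.303 -2.743
vertex 0.211 -0.902 -2.82
endloop
endfacet
facet normal 0.042 -0.999 -0.019
outer loop
vertex -0.255 -0.916 -3.114
vertex 0.211 -0.902 -2.82
vertex -0.958 -0.977 -1.477
endloop
endfacet
facet normal 0.477 0.413 -0.776
outer loop
vertex 0.211 -0.902 -2.82
vertex -0.182 -0.303 -2.743
vertex 0.447 -0.537 -2.481
endloop
endfacet
facet normal 0.531 -0.735 0.421
outer loop
vertex 0.211 -0.902 -2.82
vertex 0.447 -0.537 -2.481
vertex -0.958 -0.977 -1.477
endloop
endfacet
facet normal 0.477 0.412 -0.776
outer loop
vertex 0.447 -0.537 -2.481
vertex -0.182 -0.303 -2.743
vertex 0.314 -0.035 -2.296
endloop
endfacet
facet normal 0.603 -0.130 0.787
outer loop
vertex 0.447 -0.537 -2.481
vertex 0.314 -0.035 -2.296
vertex -0.958 -0.977 -1.477
endloop
endfacet
facet normal -0.237 0.067 -0.969
outer loop
vertex 3.622 3.652 -4.515
vertex 2.728 3.627 -4.298
vertex 3.354 4.294 -4.405
endloop
endfacet
facet normal 0.854 0.281 0.438
outer loop
vertex 3.622 3.652 -4.515
vertex 3.354 4.294 -4.405
vertex 2.992 3.553 -3.222
endloop
endfacet
facet normal -0.237 0.067 -0.969
outer loop
vertex 3.354 4.294 -4.405
vertex 2.728 3.627 -4.298
vertex 2.719 4.545 -4.232
endloop
endfacet
facet normal 0.432 0.699 0.570
outer loop
vertex 3.354 4.294 -4.405
vertex 2.719 4.545 -4.232
vertex 2.992 3.553 -3.222
endloop
endfacet
facet normal -0.237 0.067 -0.969
outer loop
vertex 2.719 4.545 -4.232
vertex 2.728 3.627 -4.298
vertex 2.09 4.258 -4.098
endloop
endfacet
facet normal -0.159 0.682 0.713
outer loop
vertex 2.719 4.545 -4.232
vertex 2.09 4.258 -4.098
vertex 2.992 3.553 -3.222
endloop
endfacet
facet normal -0.237 0.067 -0.969
outer loop
vertex 2.09 4.258 -4.098
vertex 2.728 3.627 -4.298
vertex 1.835 3.602 -4.081
endloop
endfacet
facet normal -0.572 0.243 0.784
outer loop
vertex 2.09 4.258 -4.098
vertex 1.835 3.602 -4.081
vertex 2.992 3.553 -3.222
endloop
endfacet
facet normal -0.237 0.067 -0.969
outer loop
vertex 1.835 3.602 -4.081
vertex 2.728 3.627 -4.298
vertex 2.103 2.961 -4.191
endloop
endfacet
facet normal -0.565 -0.363 0.741
outer loop
vertex 1.835 3.602 -4.081
vertex 2.103 2.961 -4.191
vertex 2.992 3.553 -3.222
endloop
endfacet
facet normal -0.237 0.067 -0.969
outer loop
vertex 2.103 2.961 -4.191
vertex 2.728 3.627 -4.298
vertex 2.738 2.71 -4.364
endloop
endfacet
facet normal -0.143 -0.781 0.608
outer loop
vertex 2.103 2.961 -4.191
vertex 2.738 2.71 -4.364
vertex 2.992 3.553 -3.222
endloop
endfacet
facet normal -0.237 0.067 -0.969
outer loop
vertex 2.738 2.71 -4.364
vertex 2.728 3.627 -4.298
vertex 3.367 2.996 -4.498
endloop
endfacet
facet normal 0.447 -0.764 0.465
outer loop
vertex 2.738 2.71 -4.364
vertex 3.367 2.996 -4.498
vertex 2.992 3.553 -3.222
endloop
endfacet
facet normal -0.237 0.067 -0.969
outer loop
vertex 3.367 2.996 -4.498
vertex 2.728 3.627 -4.298
vertex 3.622 3.652 -4.515
endloop
endfacet
facet normal 0.860 -0.324 0.394
outer loop
vertex 3.367 2.996 -4.498
vertex 3.622 3.652 -4.515
vertex 2.992 3.553 -3.222
endloop
endfacet

endsolid
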